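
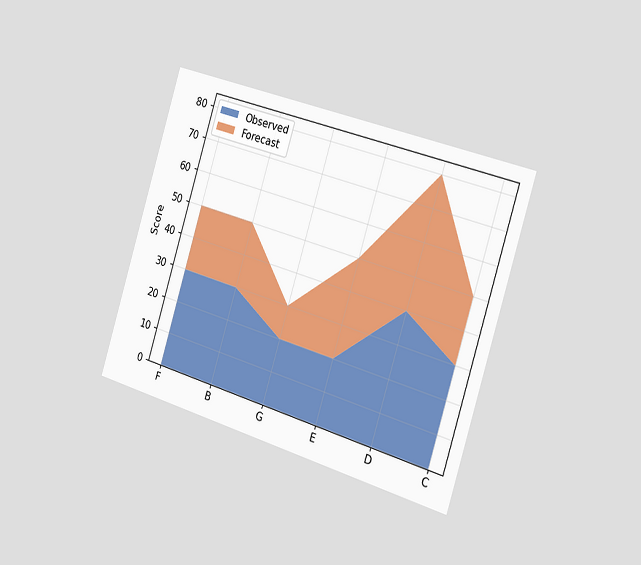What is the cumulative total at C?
50

The chart is tilted about 17° clockwise and viewed slightly from the right. The stacked total at C reaches 50.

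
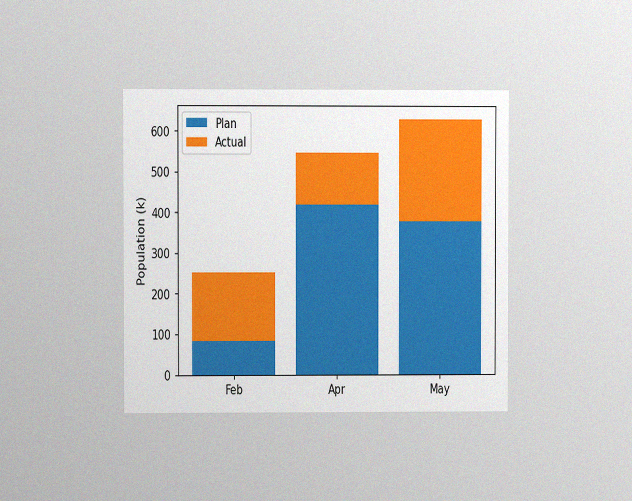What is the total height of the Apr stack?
546k

The chart is viewed at a slight angle, with some photo noise. The Apr stack's top reaches 546k on the y-axis.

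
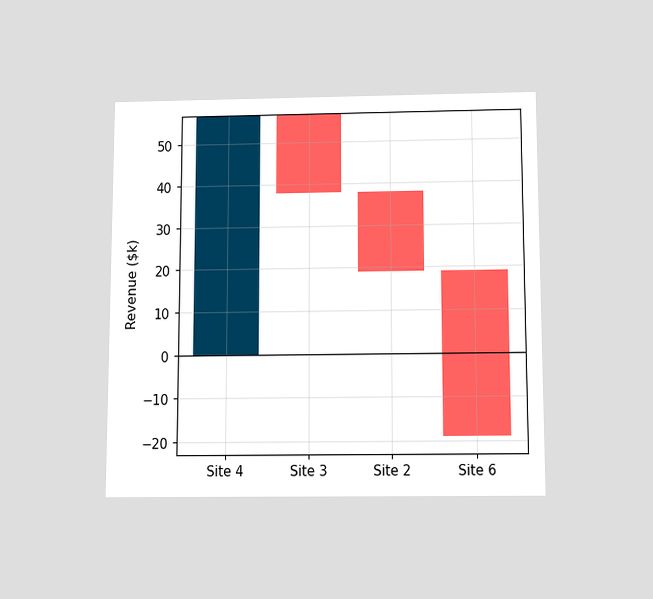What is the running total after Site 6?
The chart is viewed slightly from below. After Site 6 the running total reaches $-19k.

$-19k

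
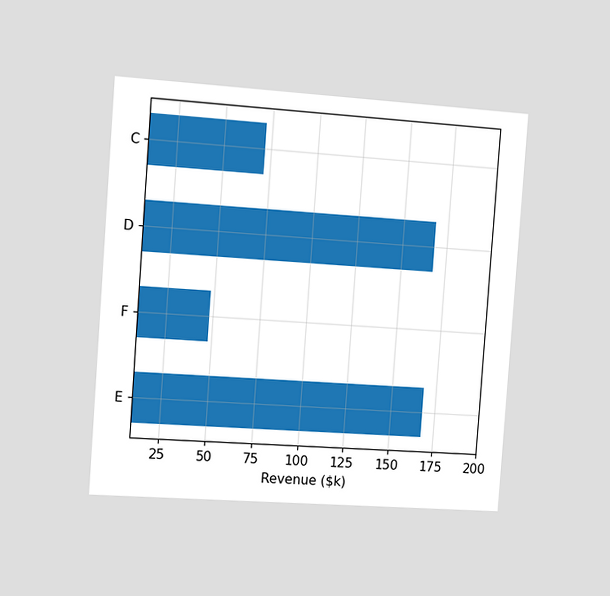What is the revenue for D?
$168k

The chart is tilted about 4° clockwise and viewed slightly from the left. Reading along the chart's x-axis, the D bar reaches $168k.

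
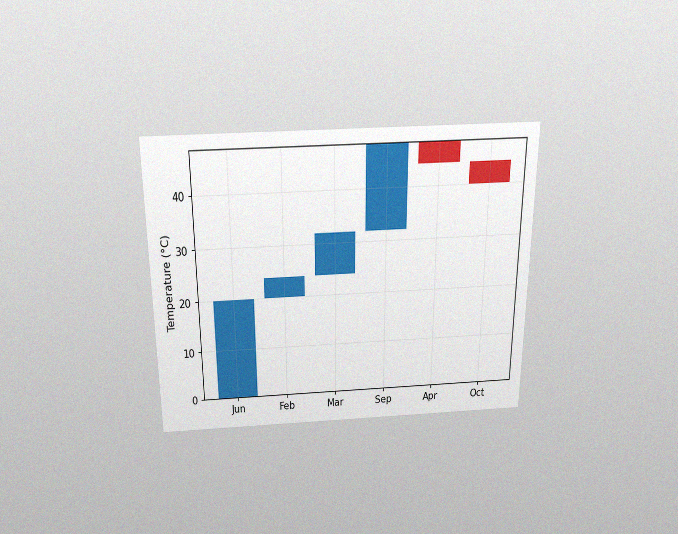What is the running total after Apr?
44°C

The chart is viewed slightly from above, with some photo noise. After Apr the running total reaches 44°C.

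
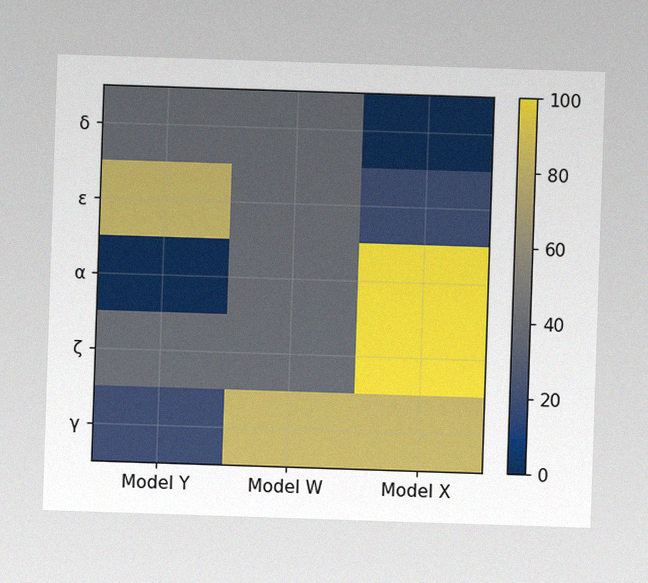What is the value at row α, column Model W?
The image has some photo noise and uneven lighting. Matching cell (α, Model W) against the colorbar gives 40.

40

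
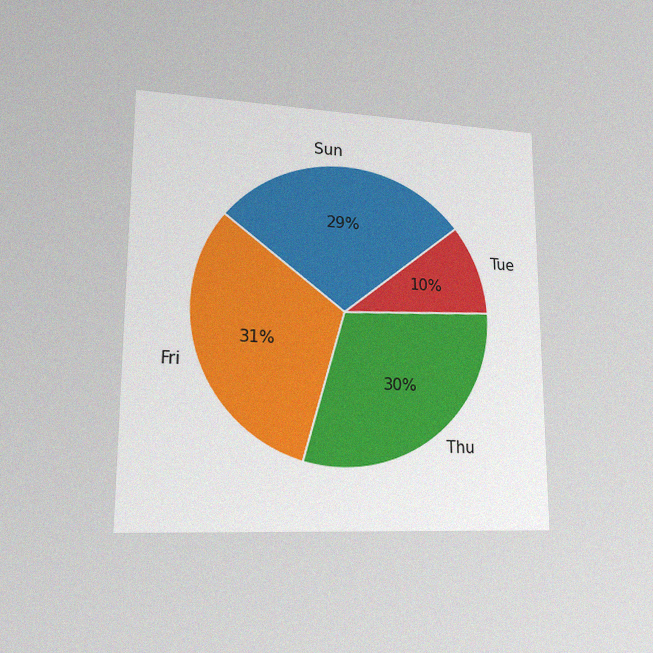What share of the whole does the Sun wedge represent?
The chart is viewed at a slight angle, with some photo noise. The Sun slice takes up 29% of the pie.

29%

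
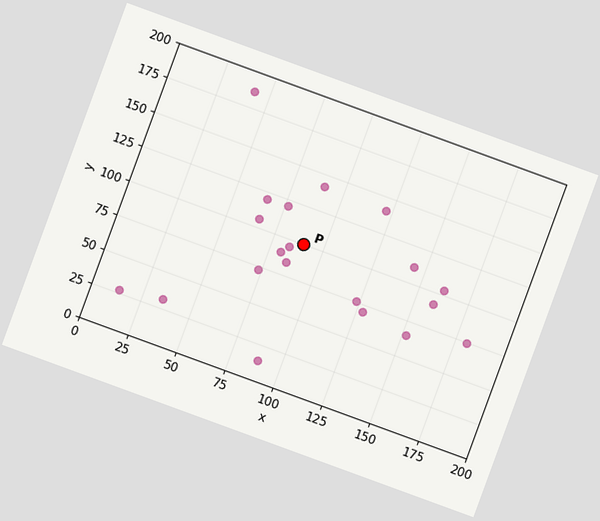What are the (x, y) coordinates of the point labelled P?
The chart is tilted about 20° clockwise. Following the gridlines from P to each axis, P sits at (90, 100).

(90, 100)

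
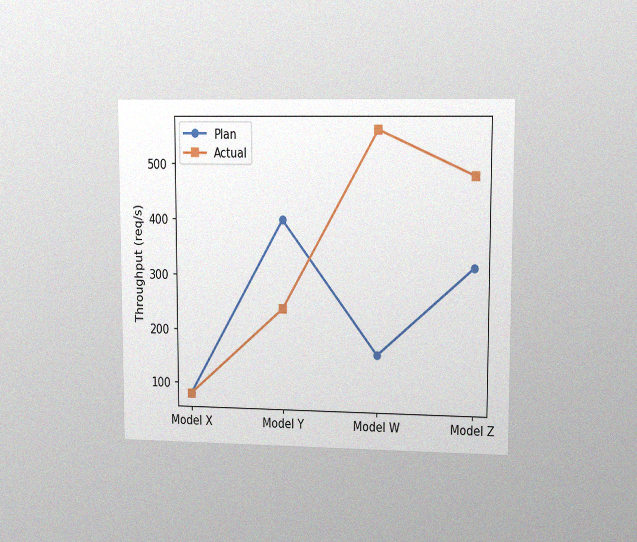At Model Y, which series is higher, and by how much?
The chart is viewed at a slight angle, with some photo noise. At Model Y, Plan sits above the other line by 160req/s.

Plan, by 160req/s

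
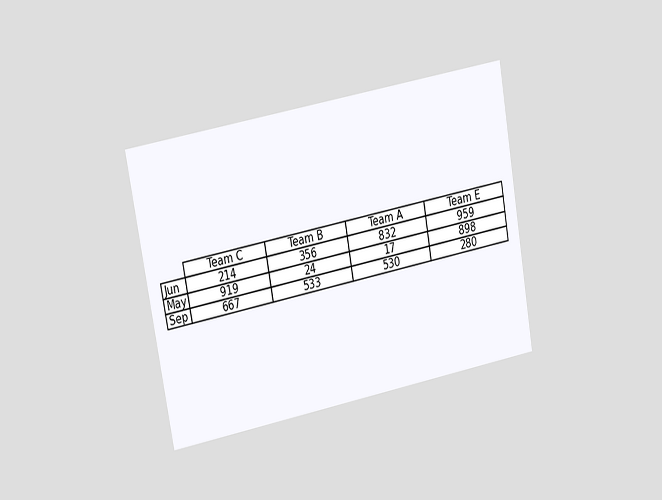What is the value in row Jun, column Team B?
356

The chart is tilted about 10° counter-clockwise and viewed at a slight angle. The (Jun, Team B) cell reads 356.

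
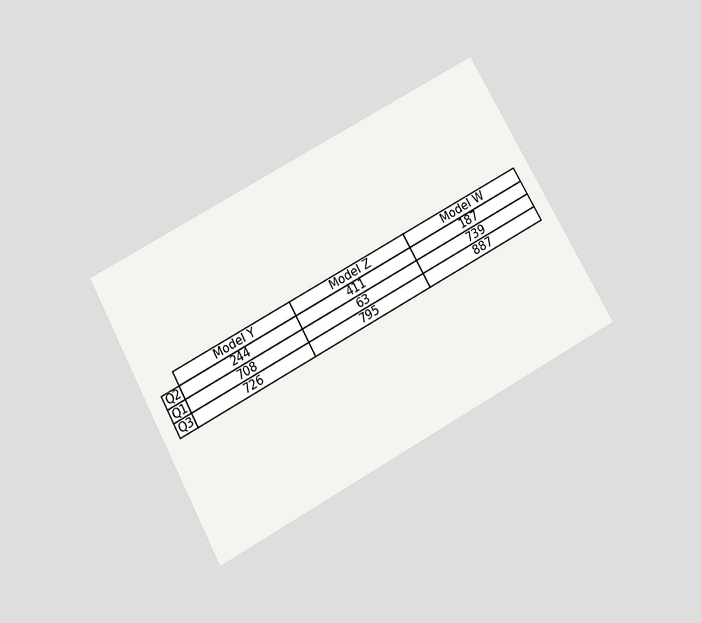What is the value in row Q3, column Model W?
887

The chart is tilted about 29° counter-clockwise and viewed slightly from below. The (Q3, Model W) cell reads 887.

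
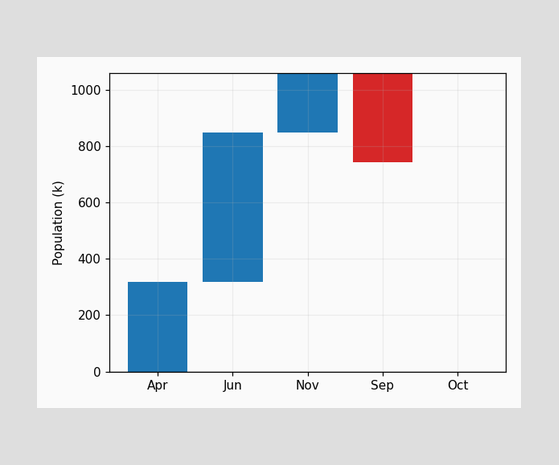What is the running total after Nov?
1060k

After Nov the running total reaches 1060k.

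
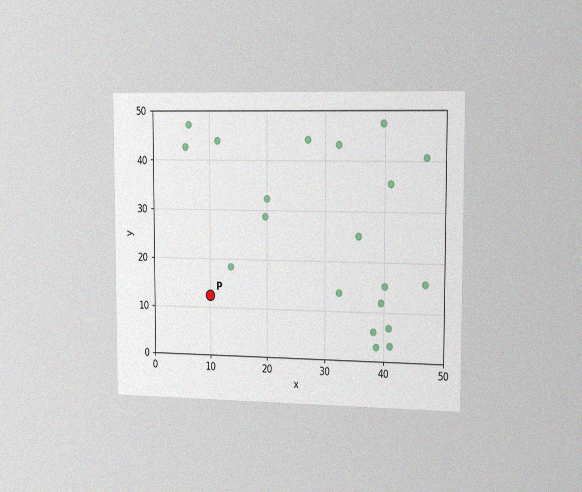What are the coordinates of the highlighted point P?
The chart is viewed slightly from the right, with some photo noise. Following the gridlines from P to each axis, P sits at (10, 12.5).

(10, 12.5)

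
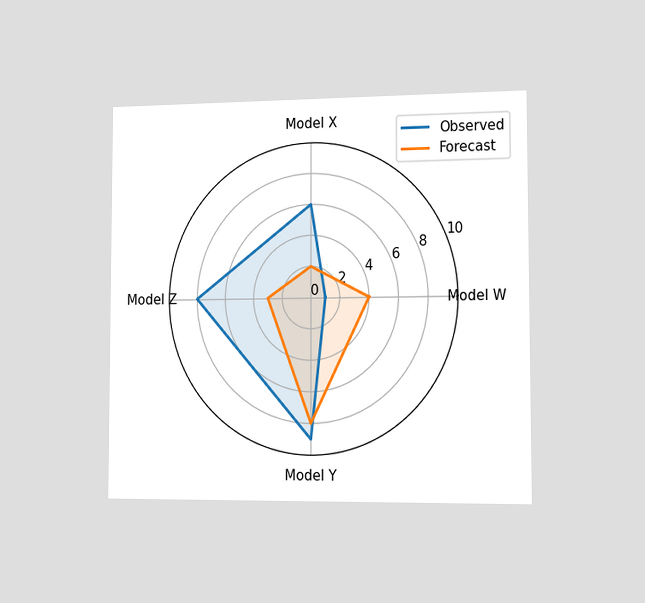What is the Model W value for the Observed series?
The chart is viewed slightly from the right. On the Model W axis, Observed reaches 1.

1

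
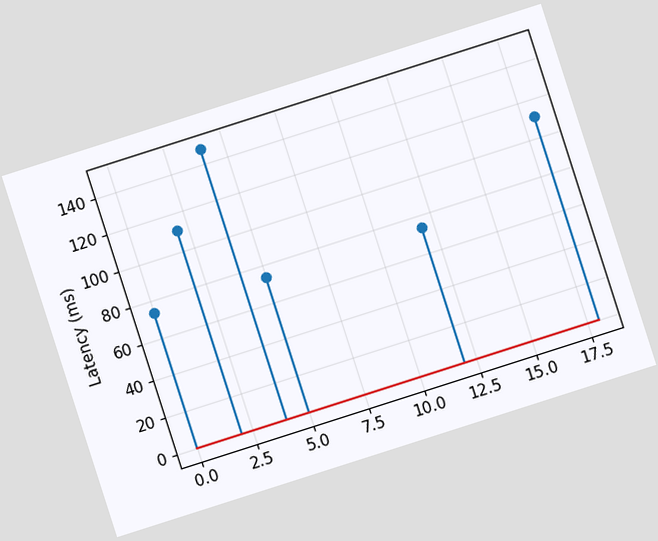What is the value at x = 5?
The chart is tilted about 18° counter-clockwise. The stem at x=5 reaches 74ms.

74ms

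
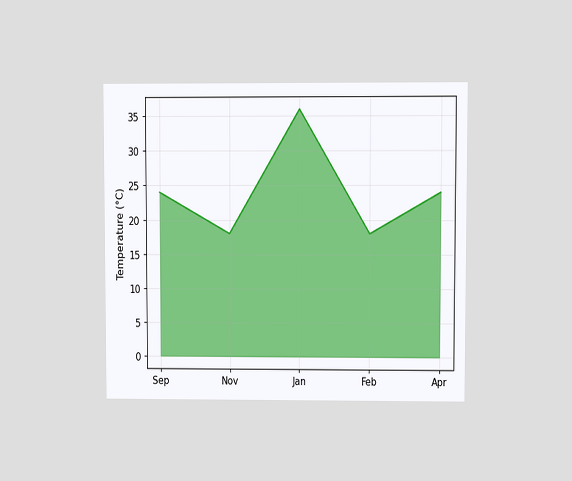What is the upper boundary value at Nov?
18°C

The chart is viewed at a slight angle. At Nov the upper boundary is at 18°C.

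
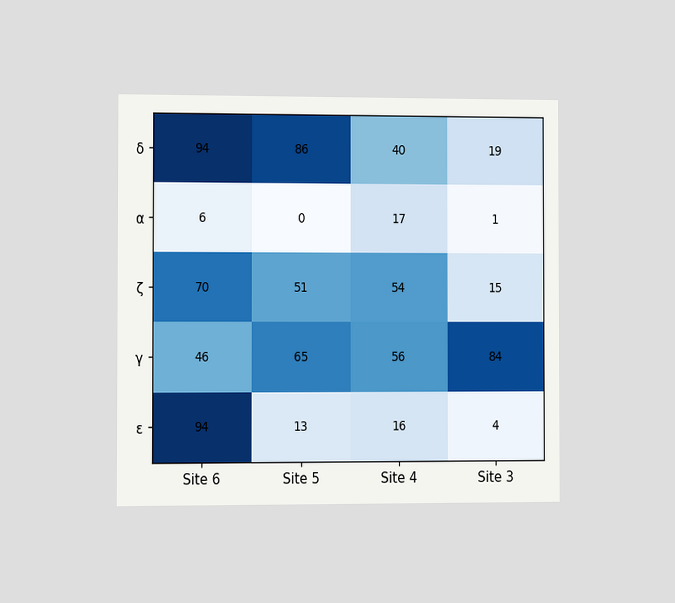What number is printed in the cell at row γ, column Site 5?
The chart is viewed slightly from the left. The (γ, Site 5) cell reads 65.

65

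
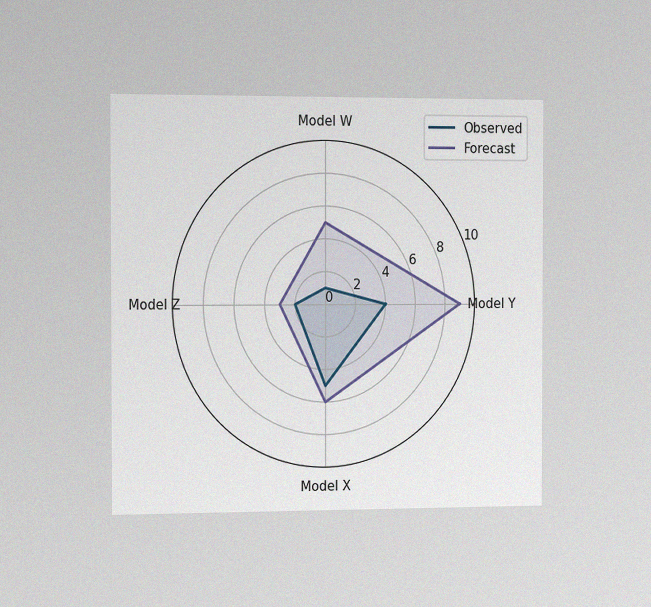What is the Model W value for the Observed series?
The chart is viewed slightly from the left, with some photo noise. On the Model W axis, Observed reaches 1.

1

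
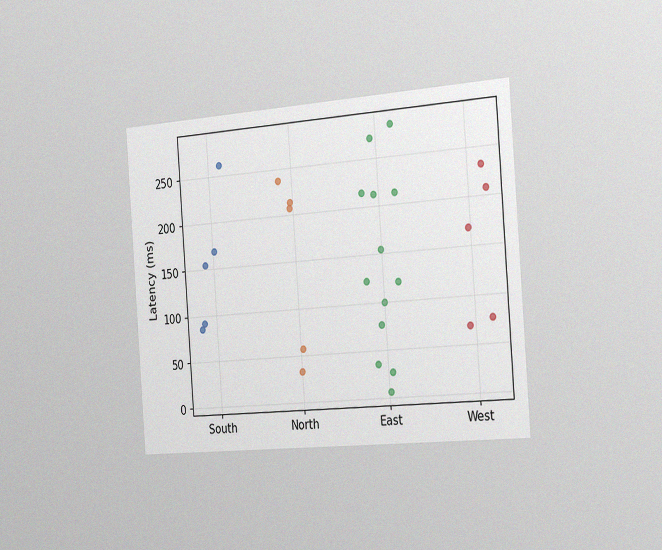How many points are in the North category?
5

The chart is tilted about 4° counter-clockwise and viewed slightly from the right, with some photo noise. Counting the markers in the North column gives 5.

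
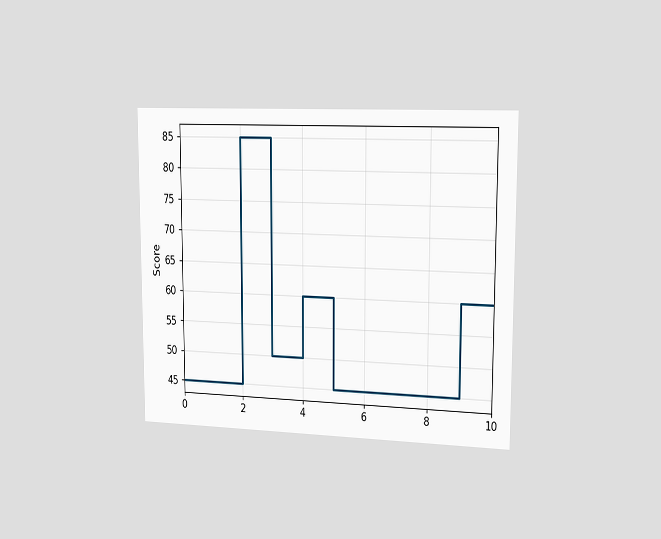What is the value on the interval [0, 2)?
The chart is viewed slightly from the right. On [0, 2) the step sits at 45.

45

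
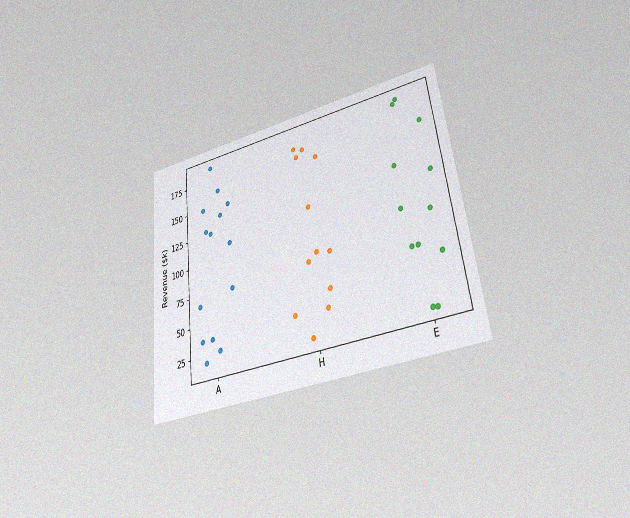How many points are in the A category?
The chart is tilted about 7° counter-clockwise and viewed at a slight angle, with some photo noise. Counting the markers in the A column gives 14.

14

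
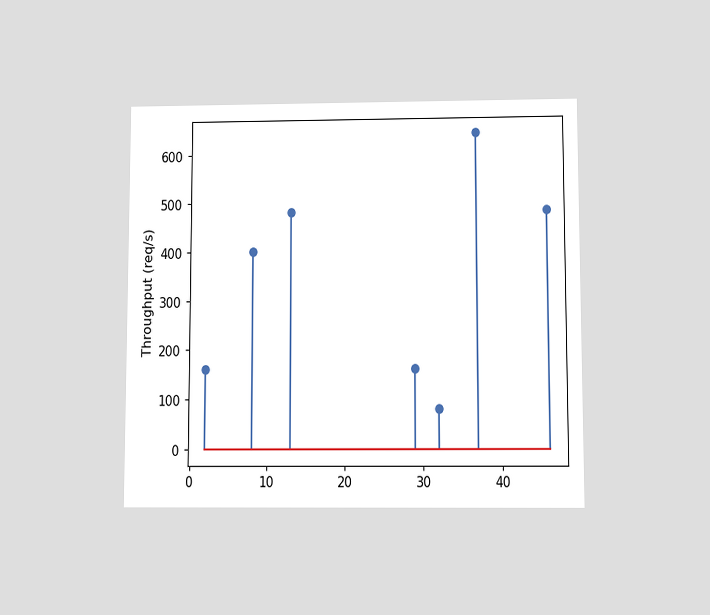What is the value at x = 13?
480req/s

The chart is viewed slightly from below. The stem at x=13 reaches 480req/s.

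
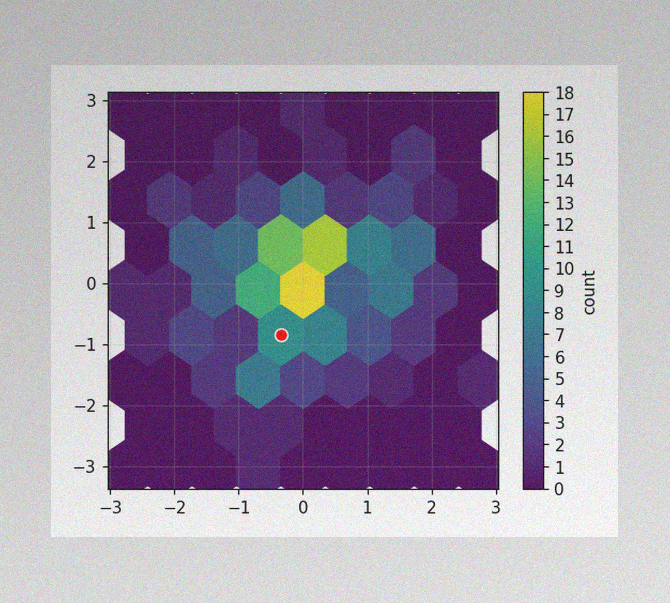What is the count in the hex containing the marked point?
9

The image has some photo noise and uneven lighting. The marked hex reads 9 on the colorbar.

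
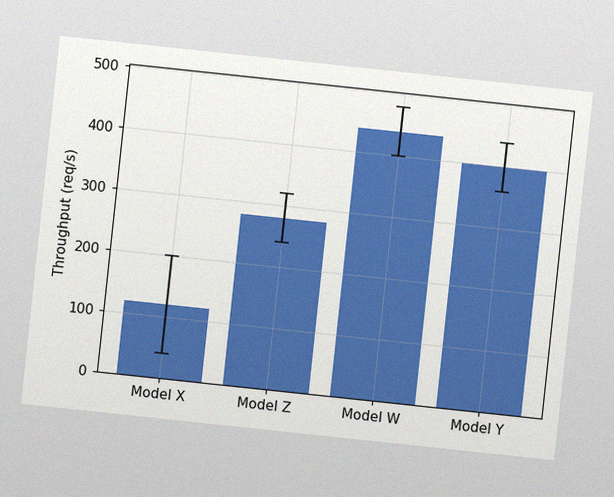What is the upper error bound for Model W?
The chart is tilted about 6° clockwise, with some photo noise. The Model W bar's upper whisker reaches 480req/s.

480req/s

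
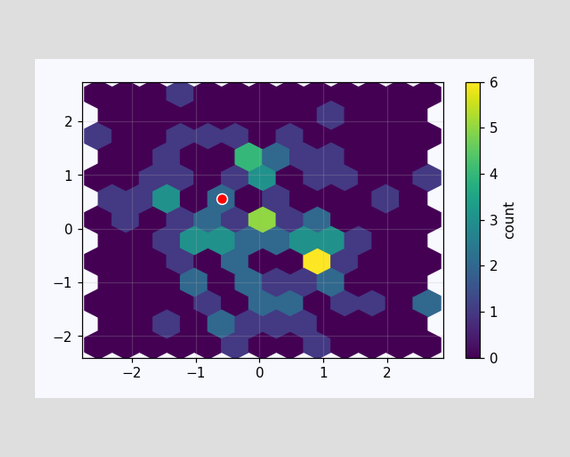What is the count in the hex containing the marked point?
The marked hex reads 2 on the colorbar.

2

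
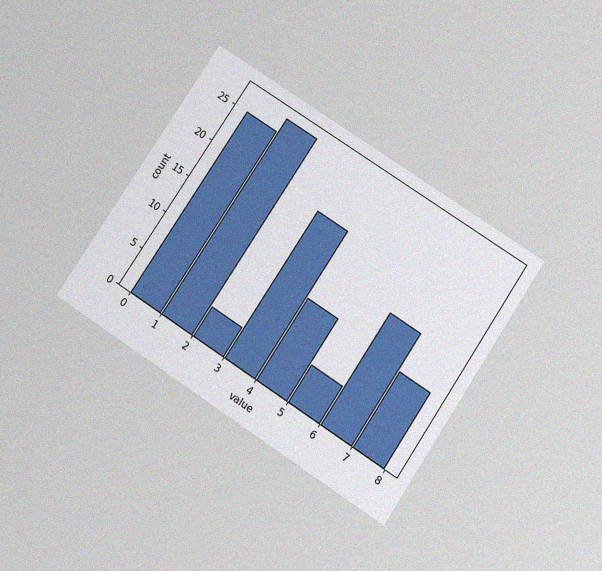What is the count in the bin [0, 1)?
The chart is tilted about 33° clockwise and viewed slightly from below, with some photo noise. The [0, 1) bin has height 25.

25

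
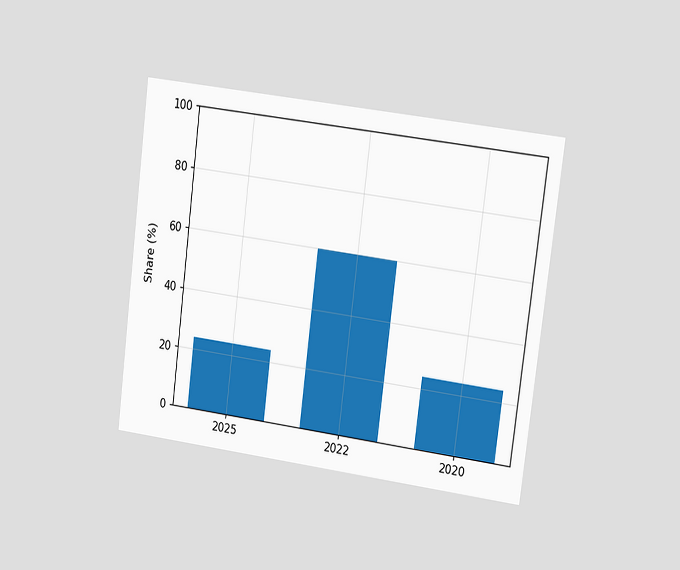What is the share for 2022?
60%

The chart is tilted about 7° clockwise and viewed slightly from the right. Reading along the chart's y-axis, the 2022 bar reaches 60%.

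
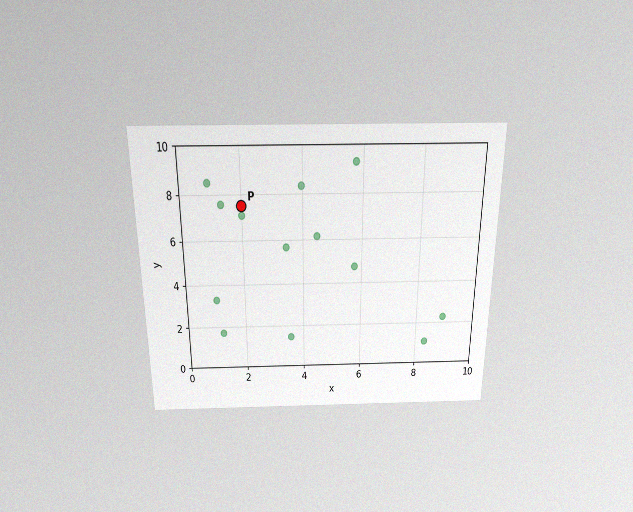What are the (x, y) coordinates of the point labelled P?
(2, 7.5)

The chart is viewed slightly from above, with some photo noise. Following the gridlines from P to each axis, P sits at (2, 7.5).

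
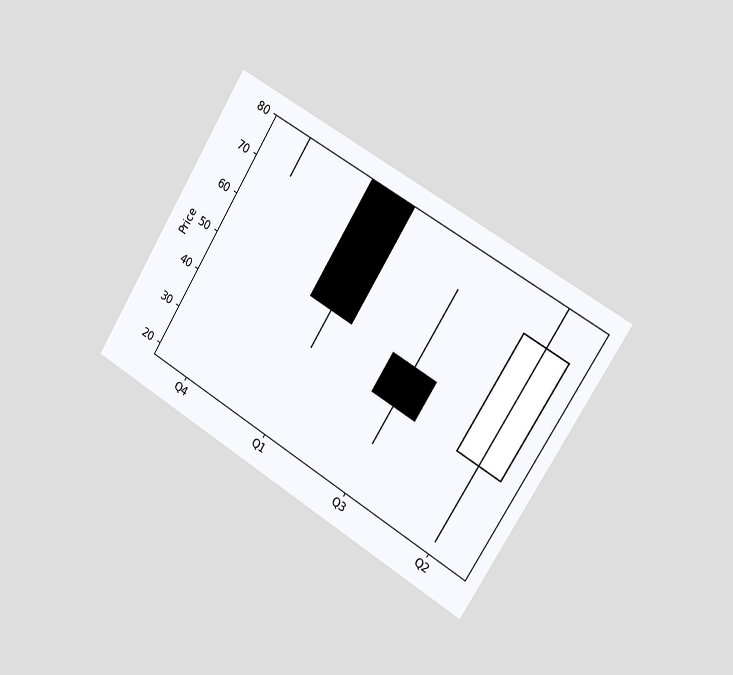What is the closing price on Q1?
50

The chart is tilted about 31° clockwise and viewed slightly from the right. The Q1 candle closes at 50.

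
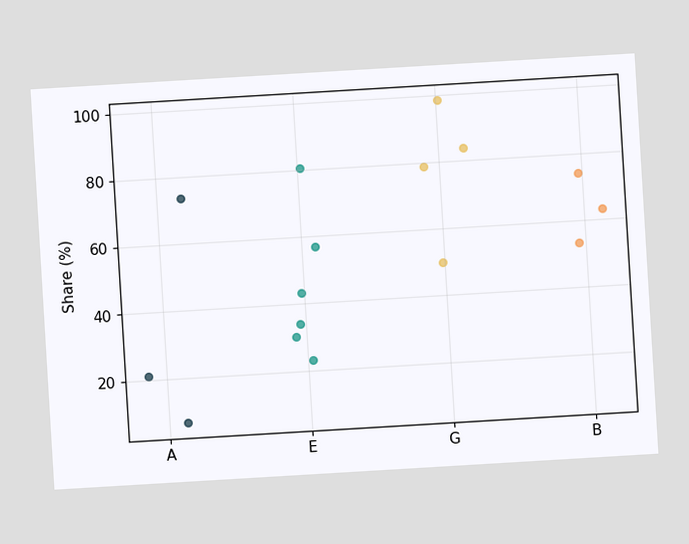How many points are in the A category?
3

The chart is tilted about 3° counter-clockwise. Counting the markers in the A column gives 3.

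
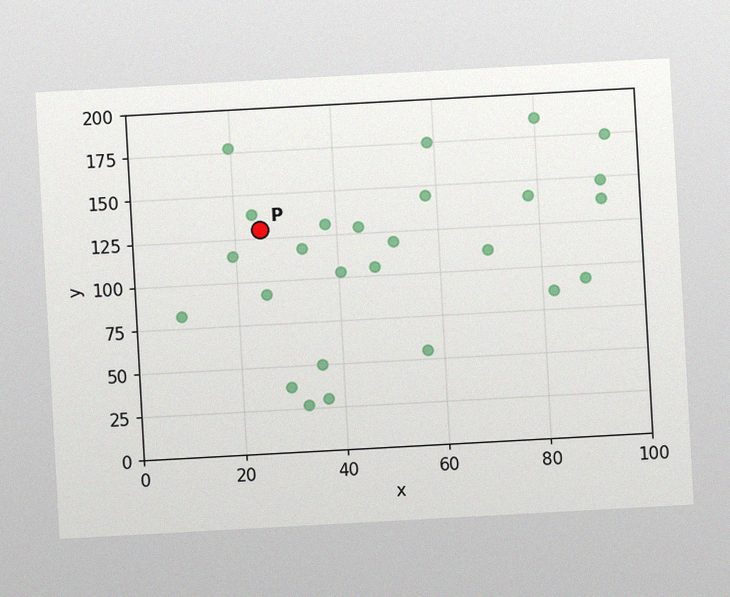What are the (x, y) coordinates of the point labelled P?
The chart is tilted about 3° counter-clockwise, with some photo noise. Following the gridlines from P to each axis, P sits at (25, 130).

(25, 130)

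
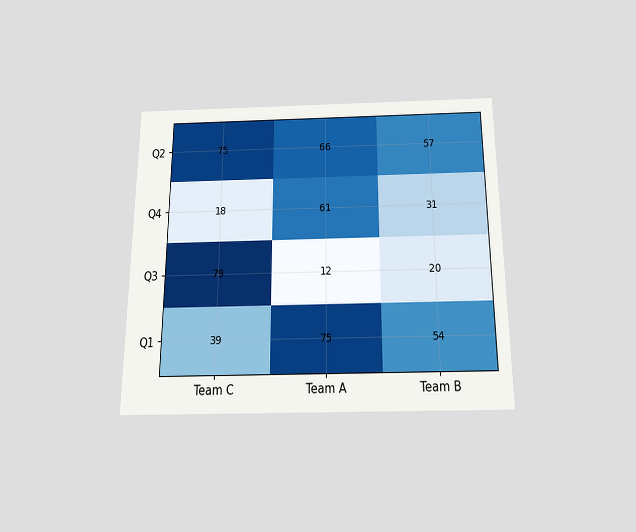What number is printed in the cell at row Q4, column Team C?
The chart is viewed slightly from below. The (Q4, Team C) cell reads 18.

18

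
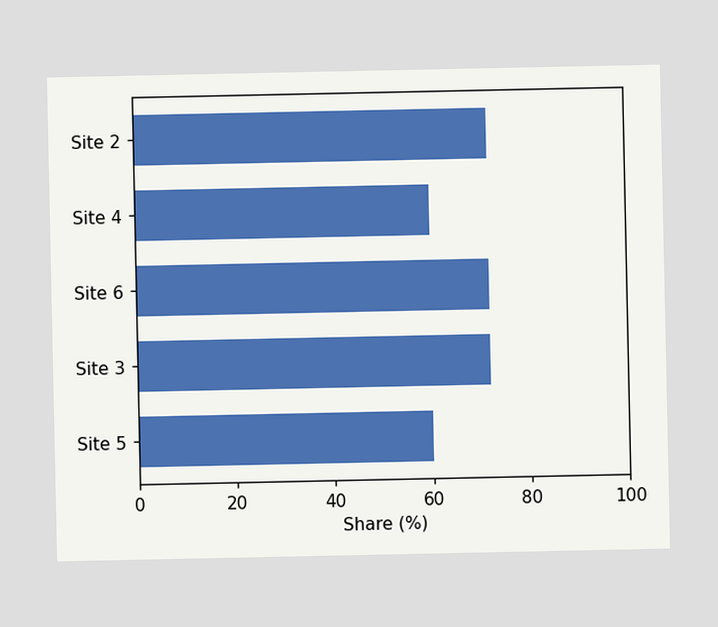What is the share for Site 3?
72%

Reading along the chart's x-axis, the Site 3 bar reaches 72%.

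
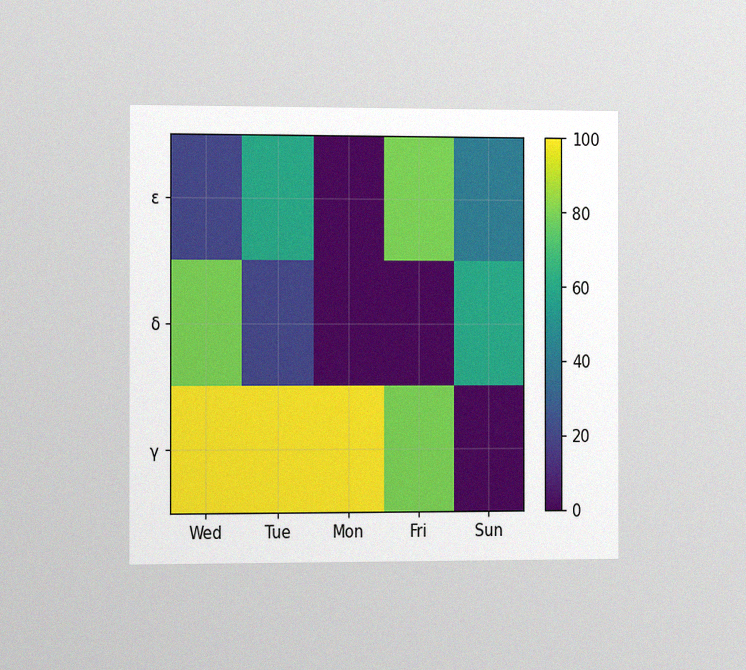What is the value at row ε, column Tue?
The chart is viewed slightly from the left, with some photo noise. Matching cell (ε, Tue) against the colorbar gives 60.

60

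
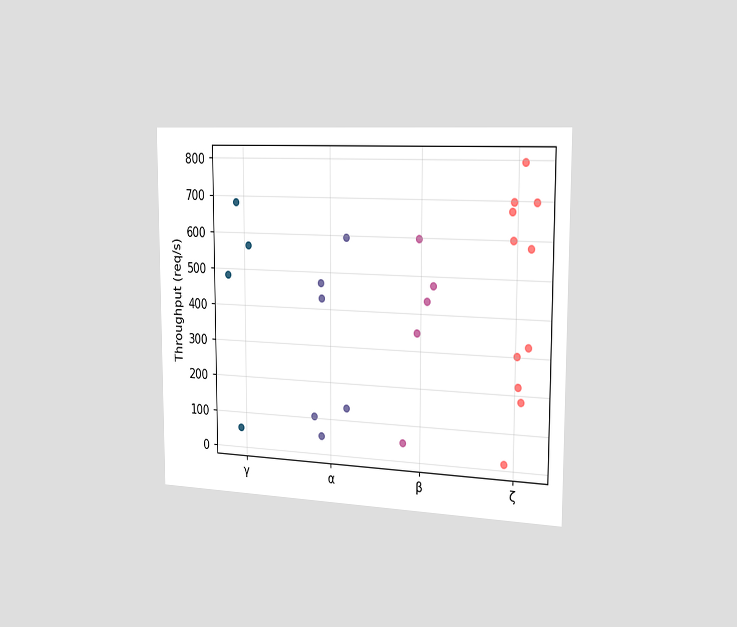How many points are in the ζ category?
11

The chart is viewed slightly from the right. Counting the markers in the ζ column gives 11.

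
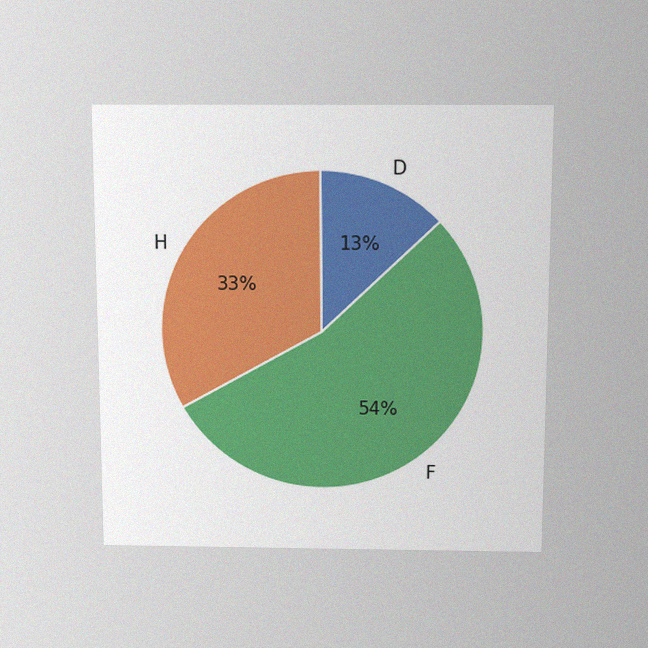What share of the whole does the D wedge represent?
The chart is viewed slightly from above, with some photo noise. The D slice takes up 13% of the pie.

13%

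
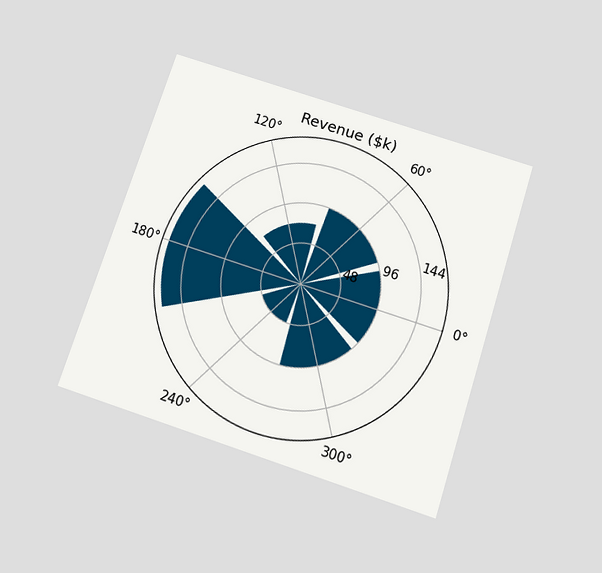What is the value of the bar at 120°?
The chart is tilted about 18° clockwise and viewed slightly from below. The bar at 120° reaches $72k on the radial axis.

$72k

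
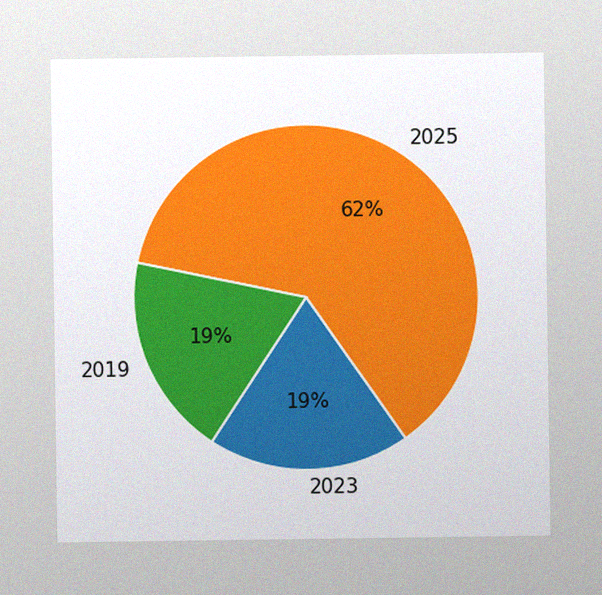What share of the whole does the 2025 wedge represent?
The image has some photo noise and uneven lighting. The 2025 slice takes up 62% of the pie.

62%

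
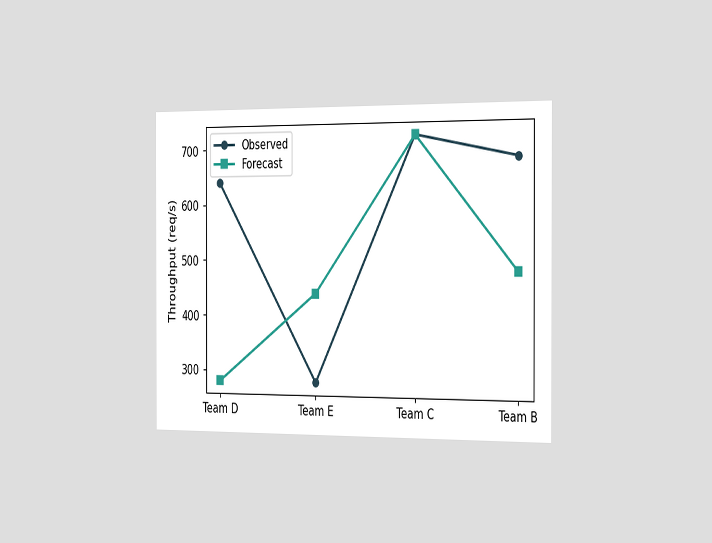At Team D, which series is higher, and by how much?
The chart is viewed slightly from the right. At Team D, Observed sits above the other line by 360req/s.

Observed, by 360req/s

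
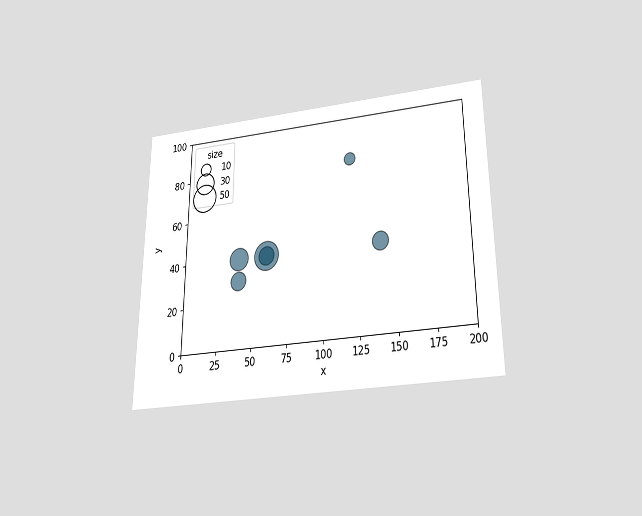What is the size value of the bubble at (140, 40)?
20

The chart is viewed slightly from below. Matching the bubble at (140, 40) against the size legend gives 20.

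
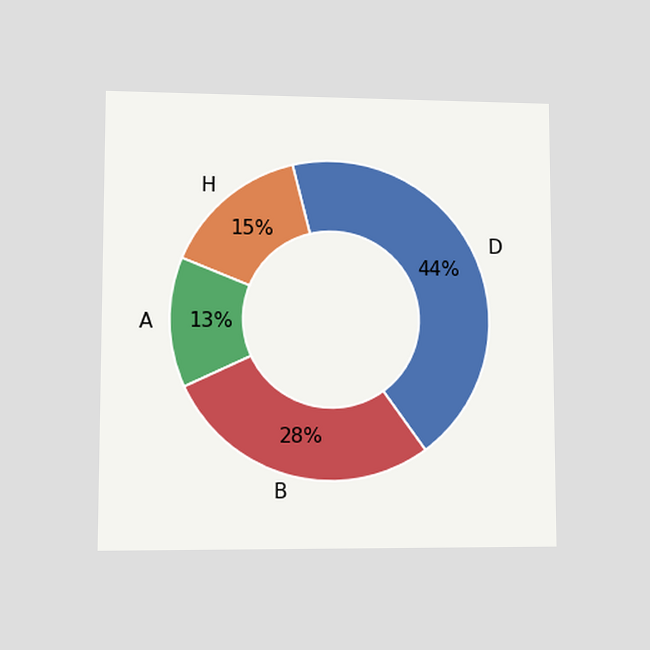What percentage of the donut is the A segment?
13%

The chart is viewed at a slight angle. The A segment takes up 13% of the ring.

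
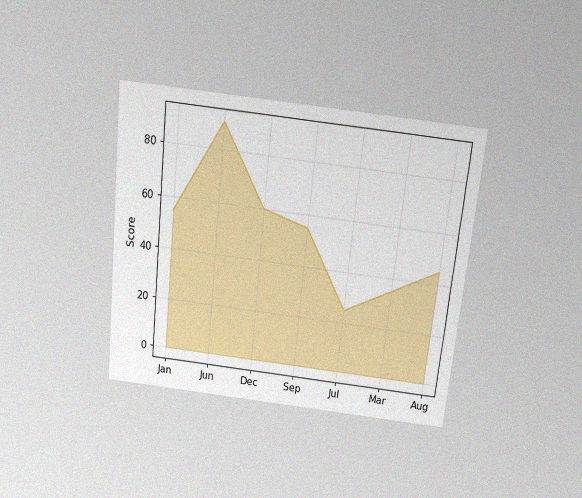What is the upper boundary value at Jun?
The chart is tilted about 6° clockwise and viewed slightly from above, with some photo noise. At Jun the upper boundary is at 90.

90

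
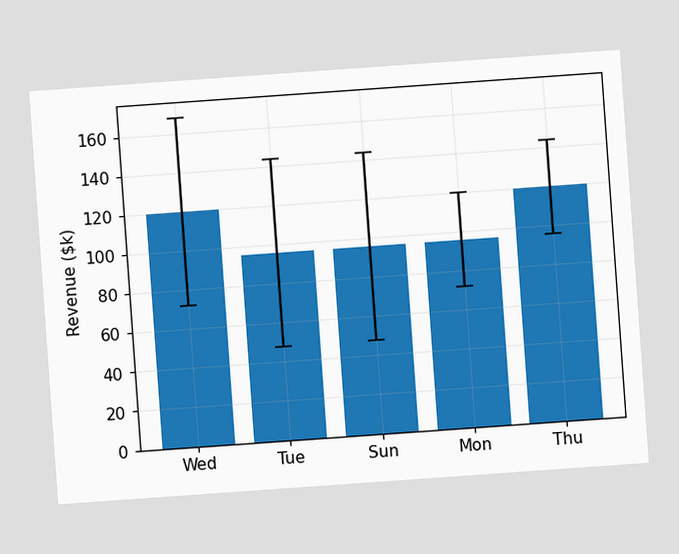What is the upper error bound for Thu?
The chart is tilted about 4° counter-clockwise. The Thu bar's upper whisker reaches $144k.

$144k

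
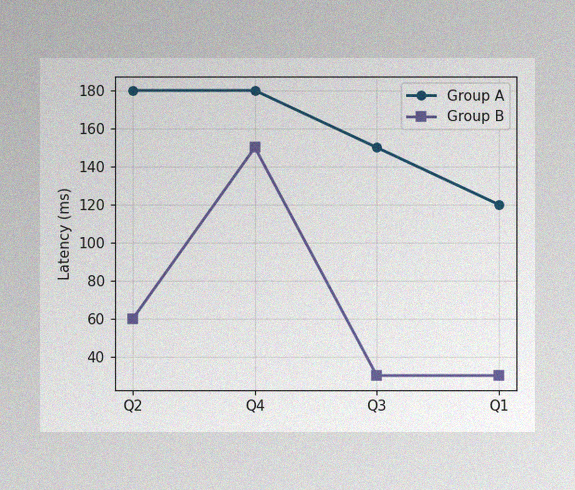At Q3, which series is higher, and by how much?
Group A, by 120ms

The image has some photo noise and uneven lighting. At Q3, Group A sits above the other line by 120ms.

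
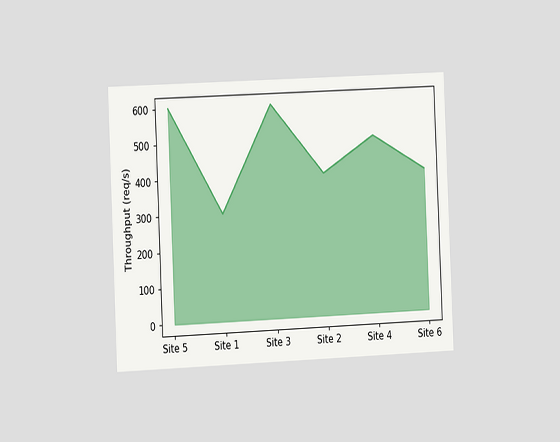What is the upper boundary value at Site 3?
600req/s

The chart is tilted about 2° counter-clockwise and viewed slightly from the left. At Site 3 the upper boundary is at 600req/s.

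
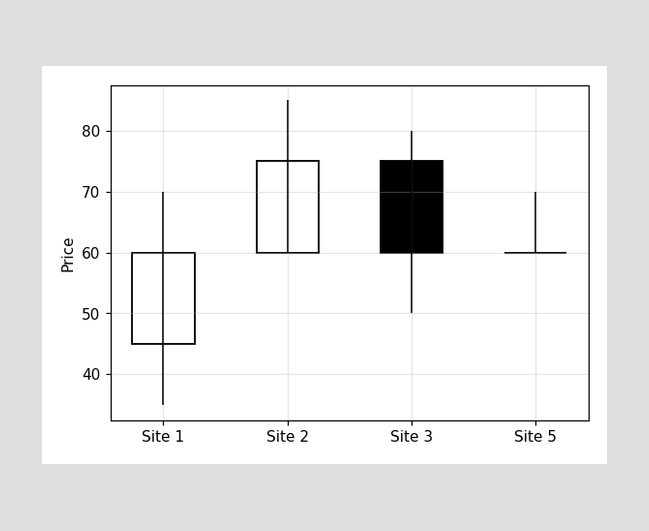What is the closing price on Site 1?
60

The Site 1 candle closes at 60.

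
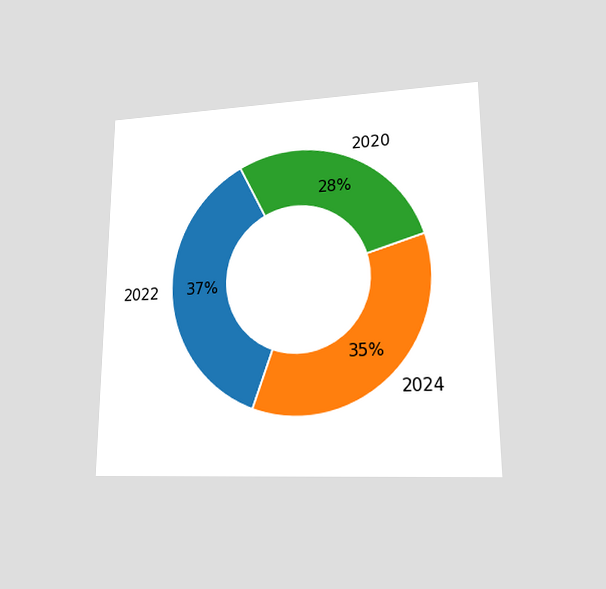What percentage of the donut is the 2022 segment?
37%

The chart is viewed at a slight angle. The 2022 segment takes up 37% of the ring.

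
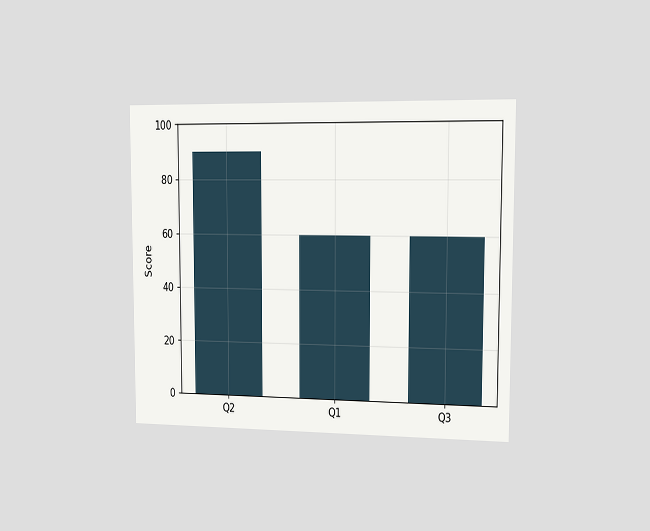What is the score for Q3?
The chart is viewed slightly from the right. Reading along the chart's y-axis, the Q3 bar reaches 60.

60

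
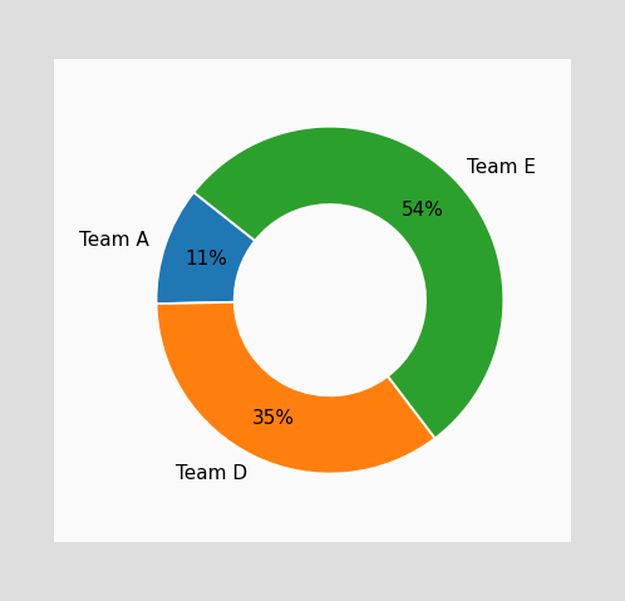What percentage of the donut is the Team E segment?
54%

The Team E segment takes up 54% of the ring.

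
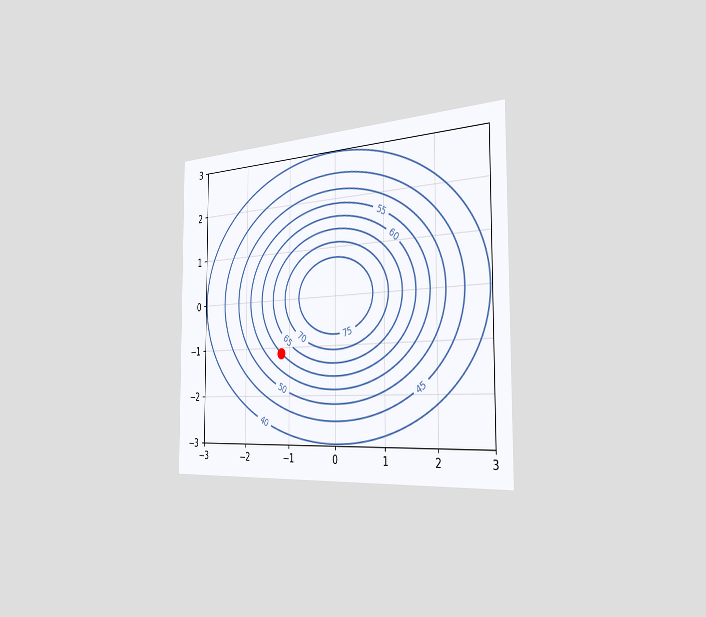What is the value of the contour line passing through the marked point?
60

The chart is viewed slightly from the right. The marked point sits on the contour labelled 60.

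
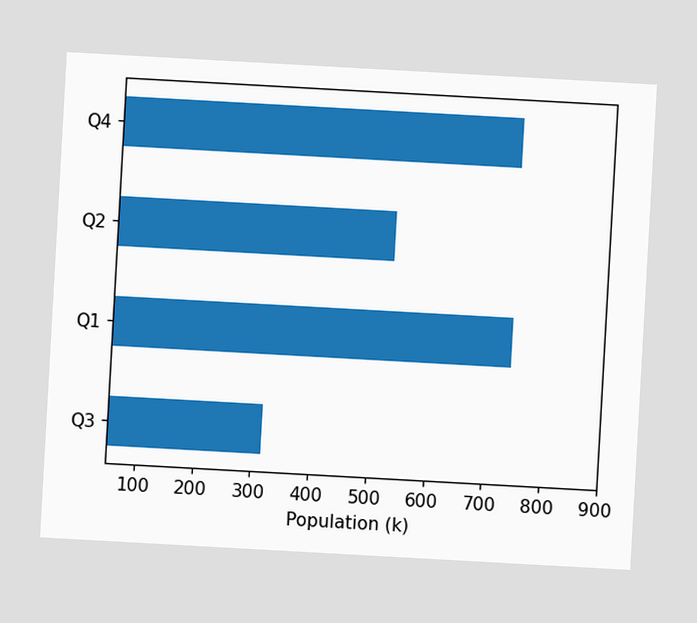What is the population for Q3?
318k

The chart is tilted about 3° clockwise. Reading along the chart's x-axis, the Q3 bar reaches 318k.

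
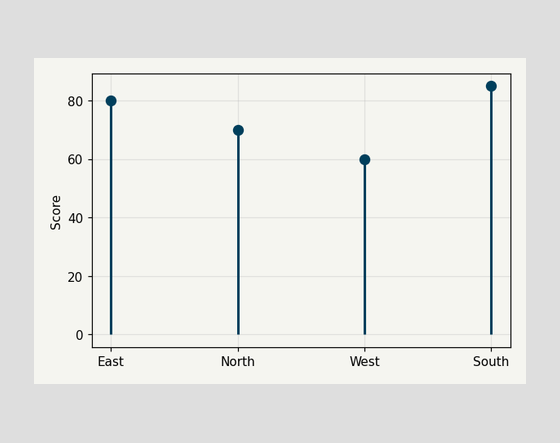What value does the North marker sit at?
70

The North marker sits at 70.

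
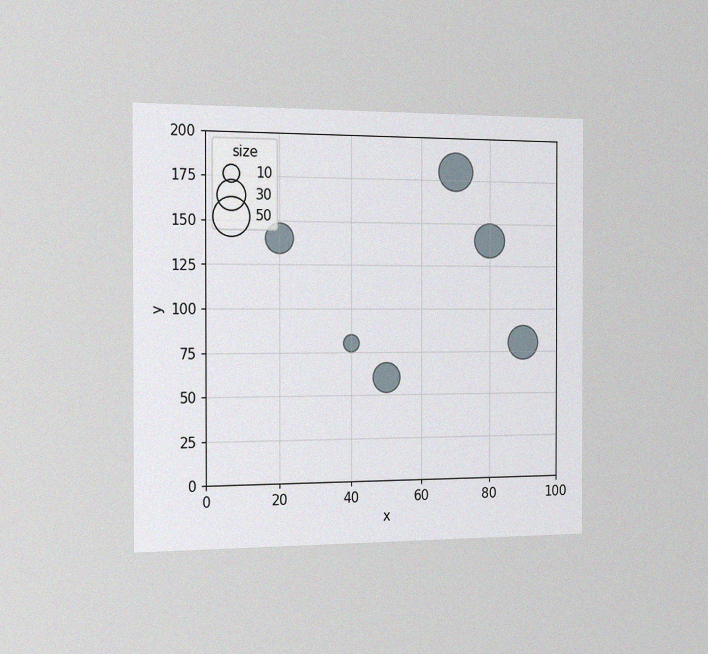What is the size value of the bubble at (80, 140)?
The chart is viewed slightly from the left, with some photo noise. Matching the bubble at (80, 140) against the size legend gives 40.

40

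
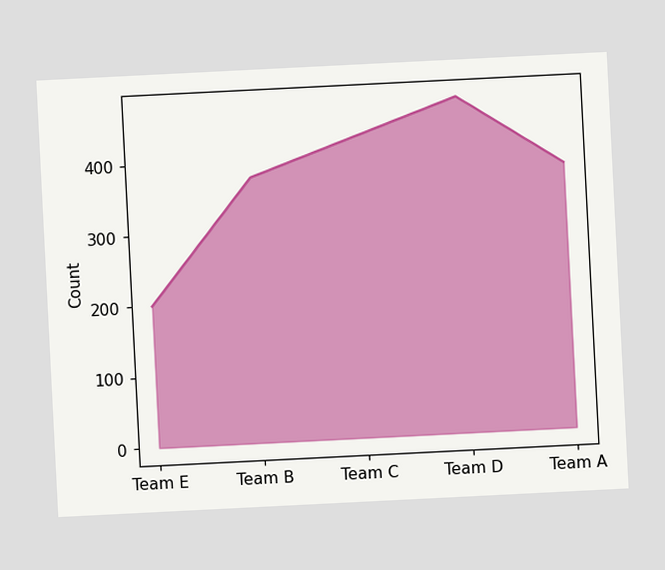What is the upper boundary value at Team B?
375

The chart is tilted about 3° counter-clockwise. At Team B the upper boundary is at 375.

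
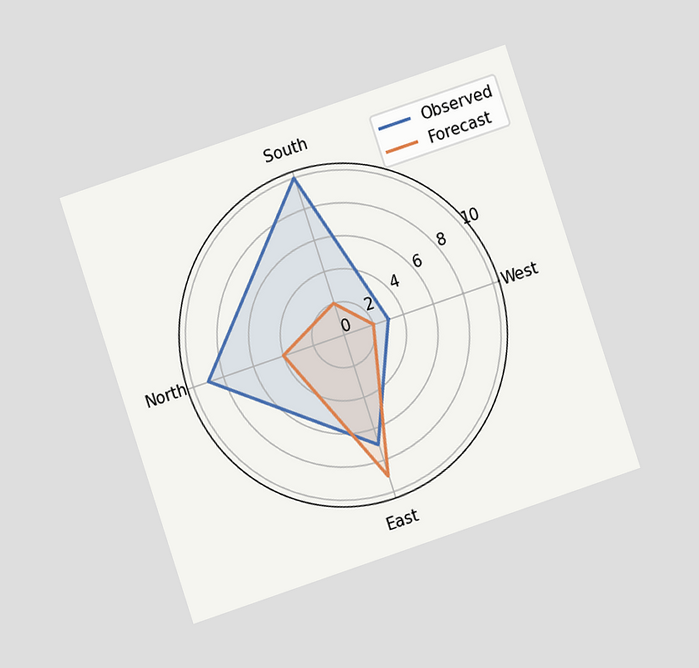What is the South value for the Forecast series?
2

The chart is tilted about 18° counter-clockwise and viewed at a slight angle. On the South axis, Forecast reaches 2.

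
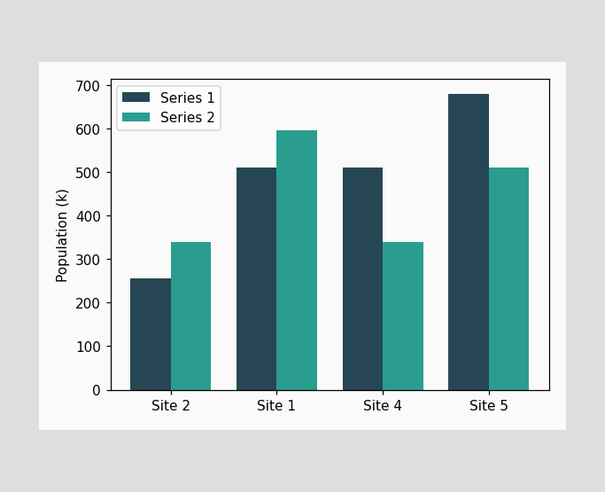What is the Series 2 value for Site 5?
The Series 2 bar at Site 5 reaches 510k on the y-axis.

510k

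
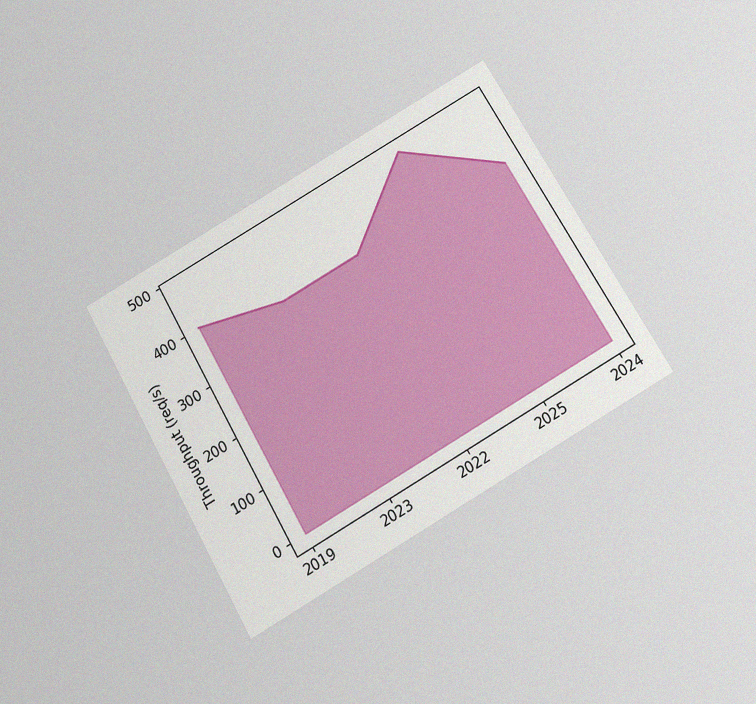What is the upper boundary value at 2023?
The chart is tilted about 30° counter-clockwise and viewed slightly from below, with some photo noise. At 2023 the upper boundary is at 360req/s.

360req/s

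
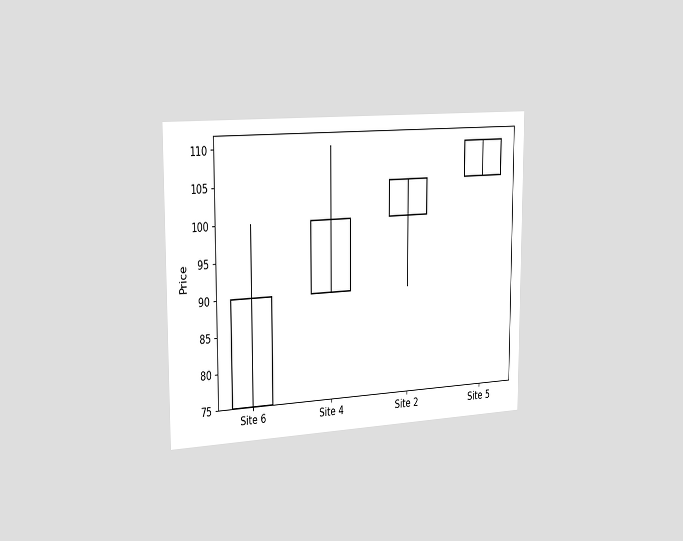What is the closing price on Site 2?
The chart is viewed slightly from the left. The Site 2 candle closes at 105.

105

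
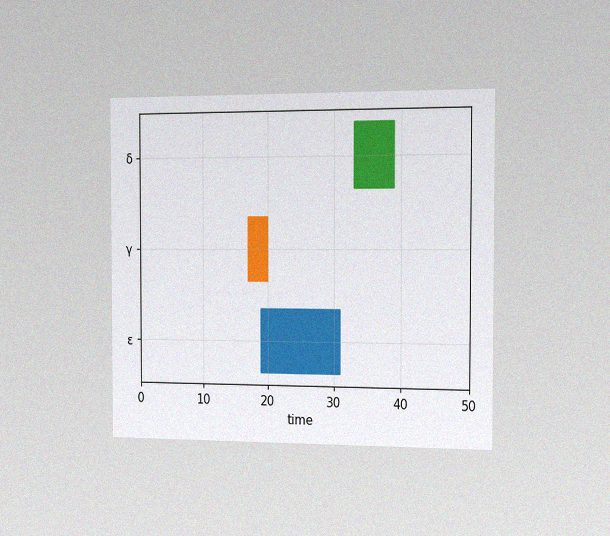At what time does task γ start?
17

The chart is viewed slightly from the right, with some photo noise. The γ bar begins at t=17.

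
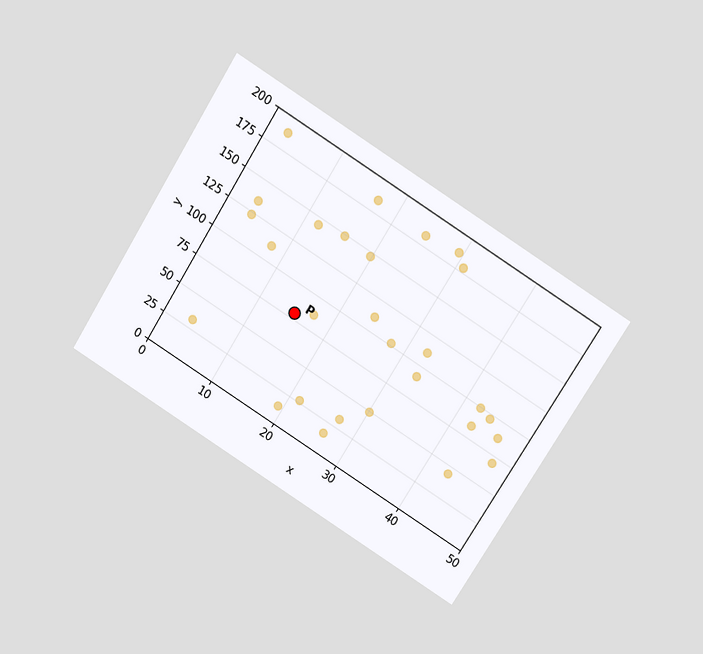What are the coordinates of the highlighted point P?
The chart is tilted about 32° clockwise and viewed slightly from above. Following the gridlines from P to each axis, P sits at (15, 80).

(15, 80)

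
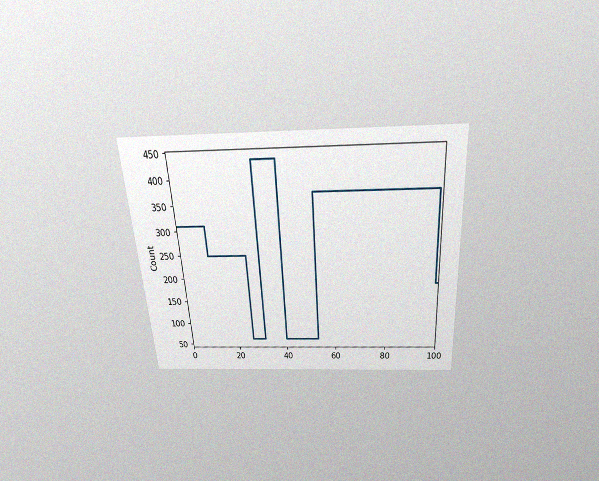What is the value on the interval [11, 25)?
The chart is tilted about 4° counter-clockwise and viewed slightly from above, with some photo noise. On [11, 25) the step sits at 248.

248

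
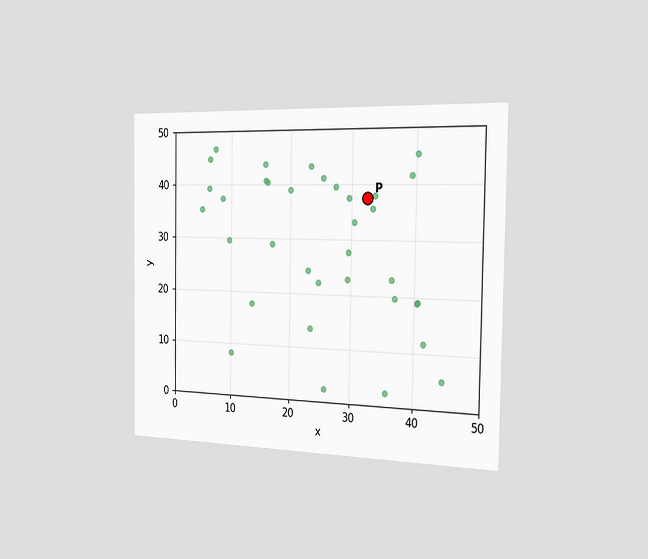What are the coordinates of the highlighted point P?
(32.5, 37.5)

The chart is viewed slightly from the right. Following the gridlines from P to each axis, P sits at (32.5, 37.5).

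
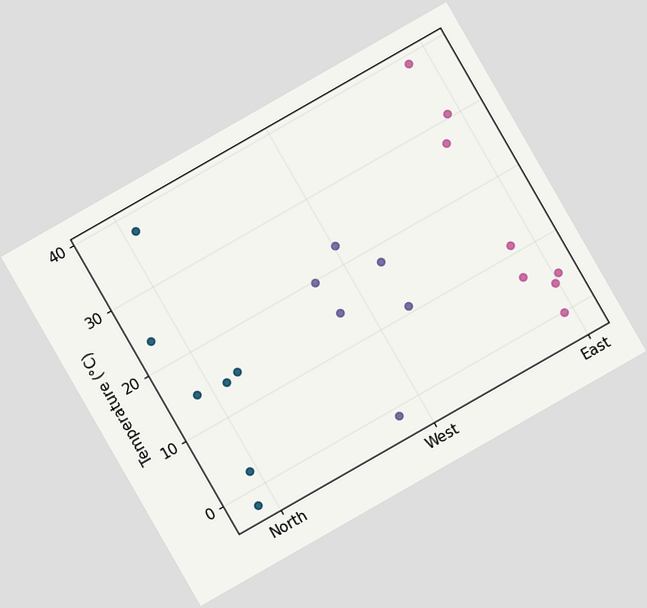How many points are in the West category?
6

The chart is tilted about 30° counter-clockwise. Counting the markers in the West column gives 6.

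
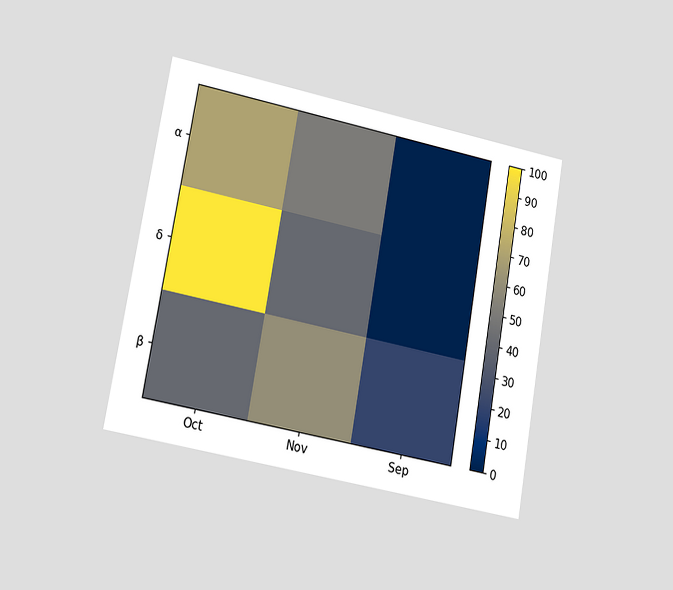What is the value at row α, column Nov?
50

The chart is tilted about 10° clockwise and viewed slightly from the left. Matching cell (α, Nov) against the colorbar gives 50.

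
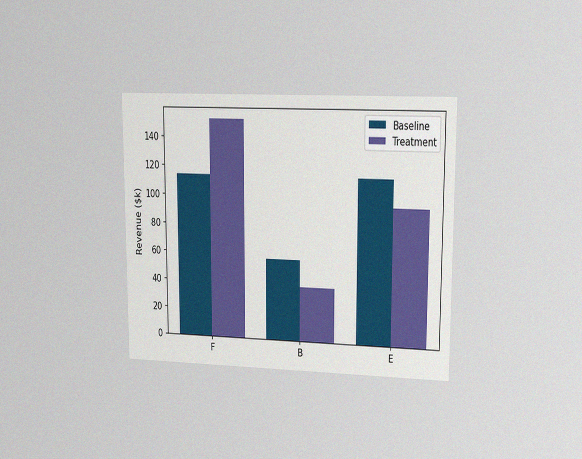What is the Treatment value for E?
The chart is viewed at a slight angle, with some photo noise. The Treatment bar at E reaches $95k on the y-axis.

$95k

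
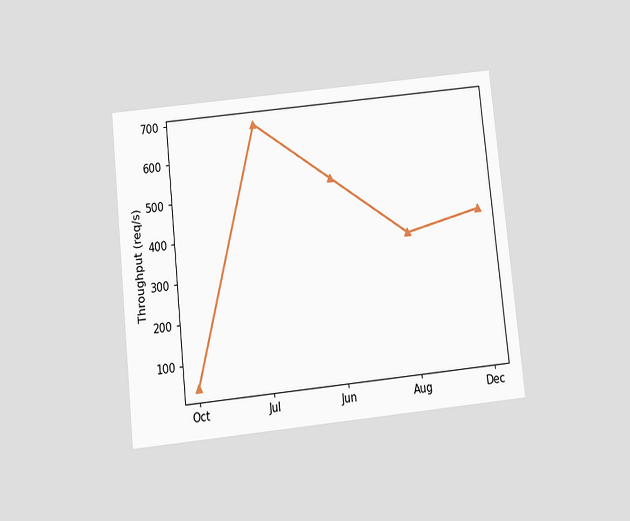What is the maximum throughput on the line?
The chart is tilted about 6° counter-clockwise and viewed slightly from below. The highest point is at Jul, and reading across to the y-axis gives 680req/s.

680req/s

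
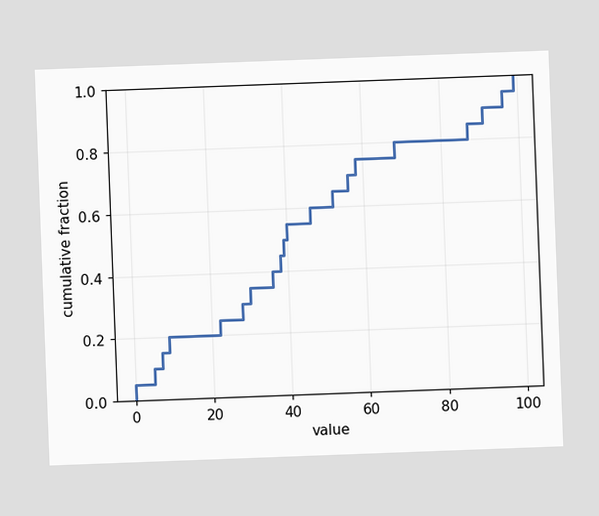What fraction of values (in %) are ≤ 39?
50%

The chart is tilted about 2° counter-clockwise. At x=39 the ECDF step is at 50%.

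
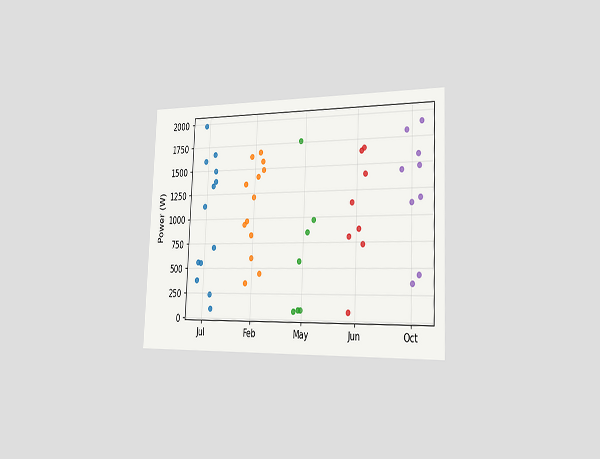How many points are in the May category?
The chart is tilted about 2° clockwise and viewed slightly from the right. Counting the markers in the May column gives 7.

7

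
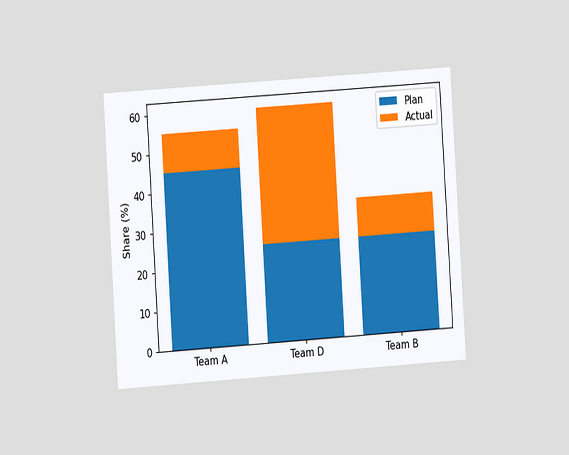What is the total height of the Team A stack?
55%

The chart is tilted about 4° counter-clockwise and viewed at a slight angle. The Team A stack's top reaches 55% on the y-axis.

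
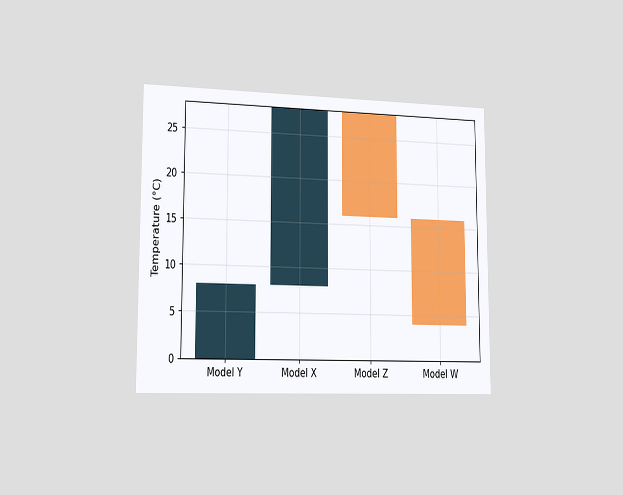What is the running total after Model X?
28°C

The chart is viewed slightly from the left. After Model X the running total reaches 28°C.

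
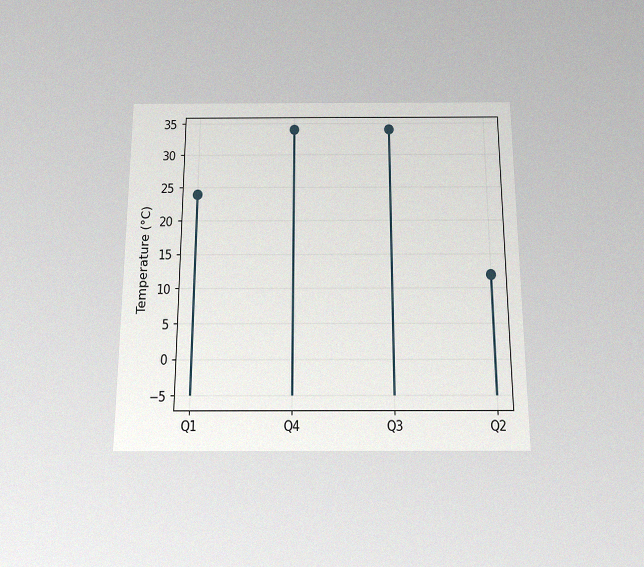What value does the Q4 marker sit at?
34°C

The chart is viewed slightly from below, with some photo noise. The Q4 marker sits at 34°C.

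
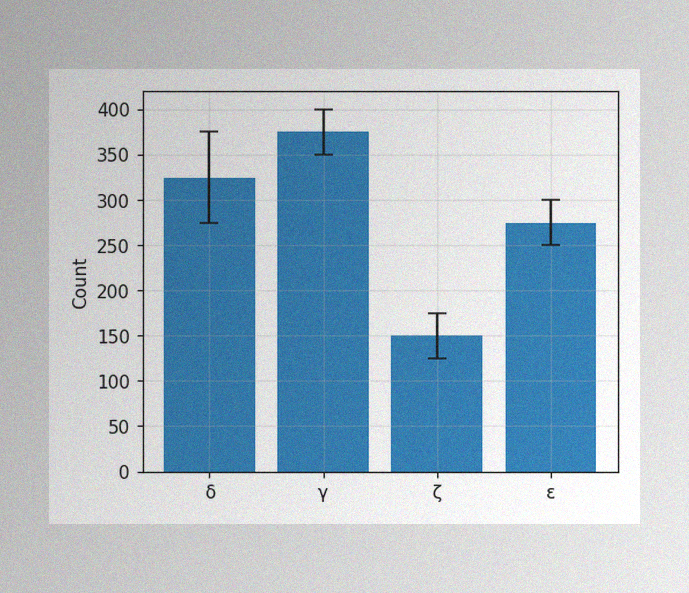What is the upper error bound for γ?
400

The image has some photo noise and uneven lighting. The γ bar's upper whisker reaches 400.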